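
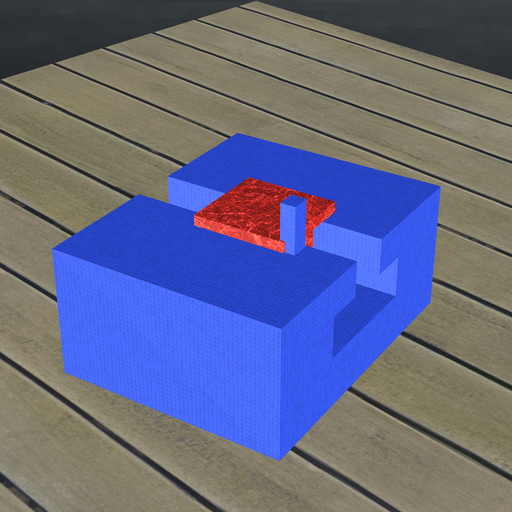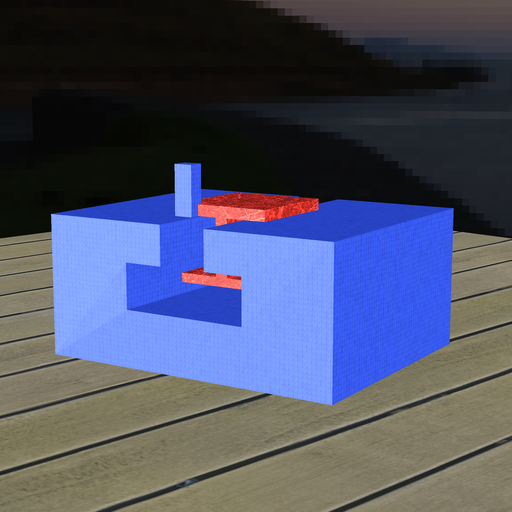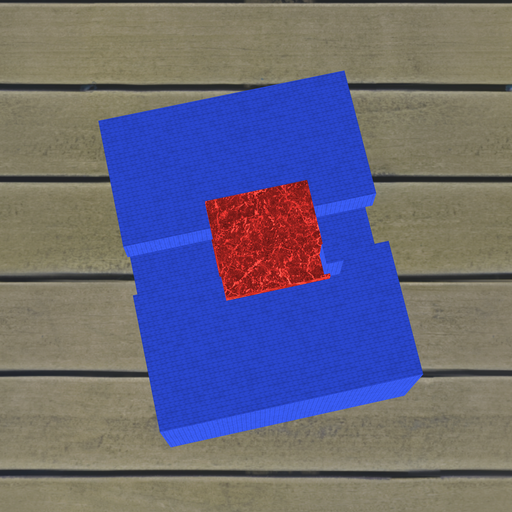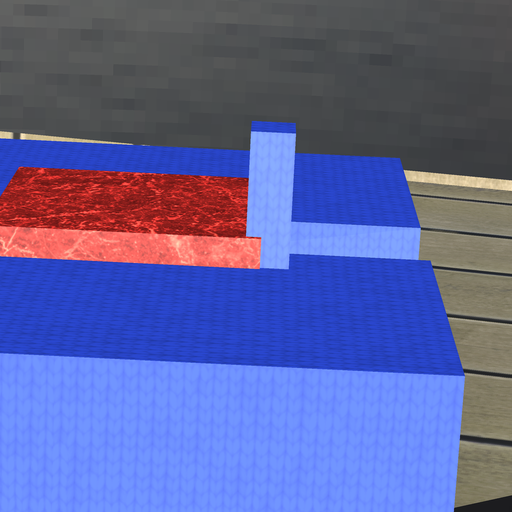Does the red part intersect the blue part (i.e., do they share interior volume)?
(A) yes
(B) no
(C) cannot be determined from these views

(A) yes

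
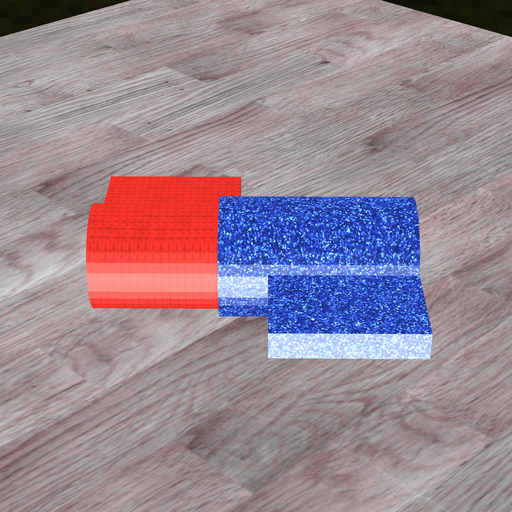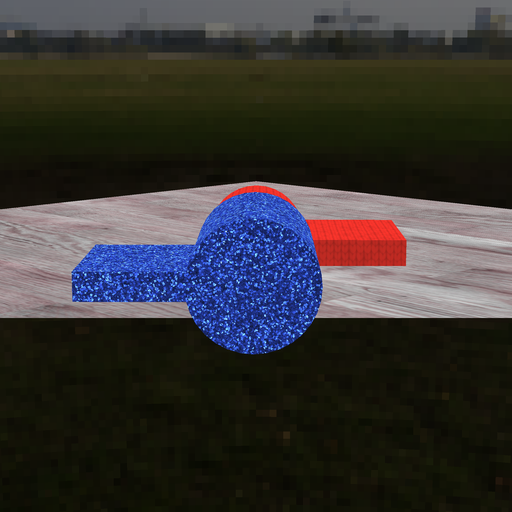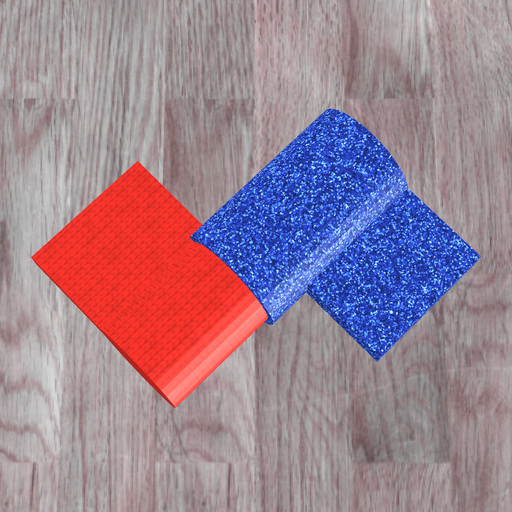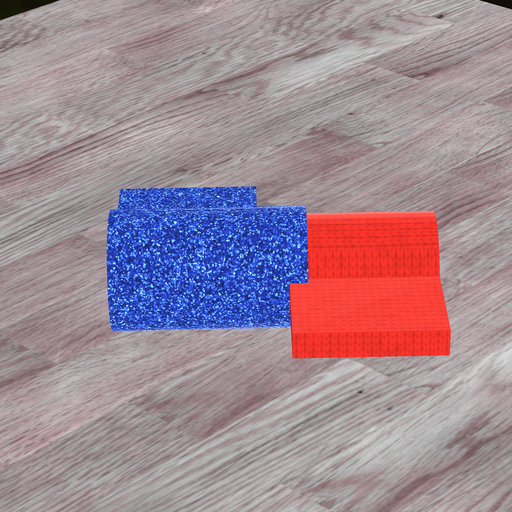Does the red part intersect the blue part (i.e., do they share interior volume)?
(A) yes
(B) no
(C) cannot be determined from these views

(A) yes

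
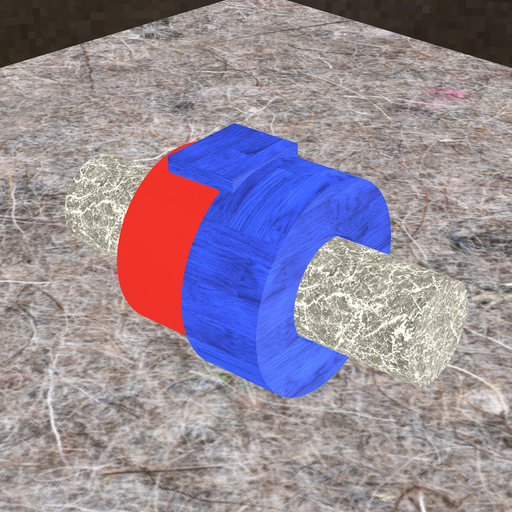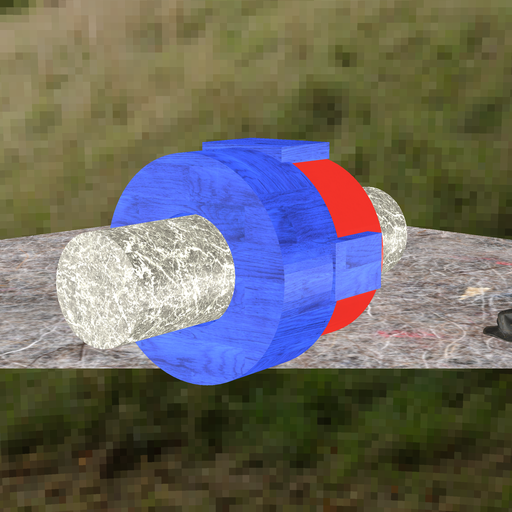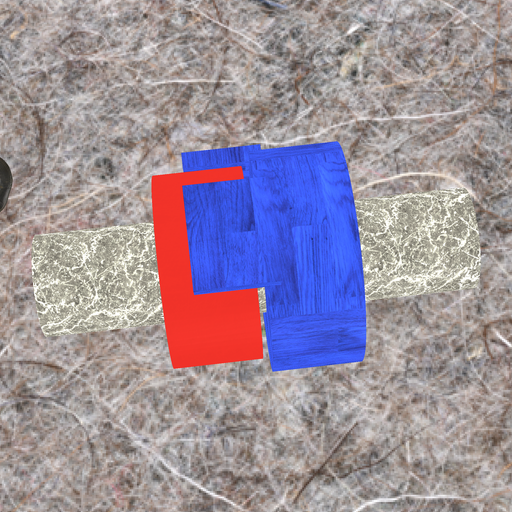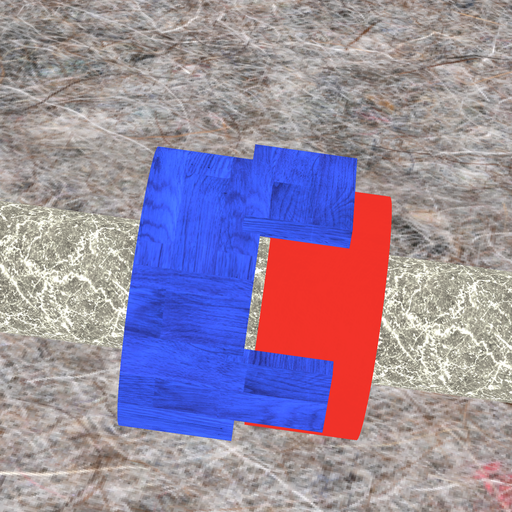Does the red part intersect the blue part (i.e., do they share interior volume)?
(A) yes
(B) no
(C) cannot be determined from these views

(B) no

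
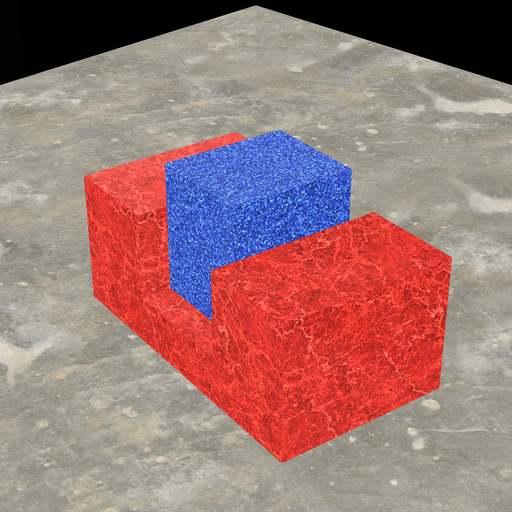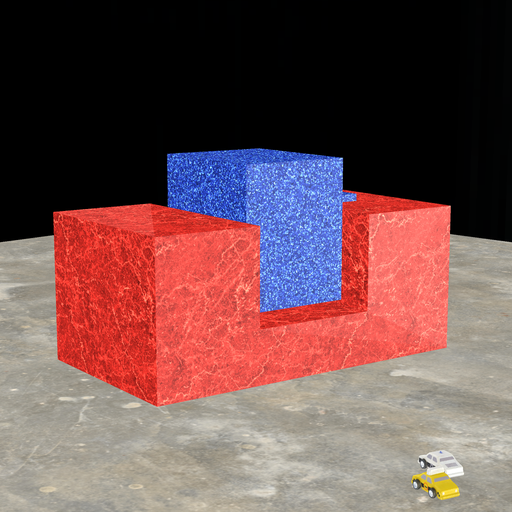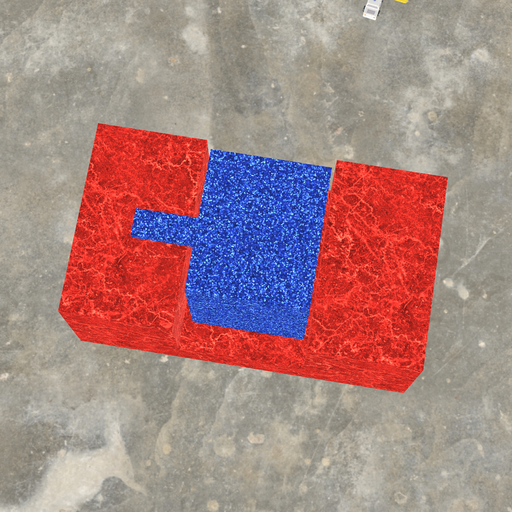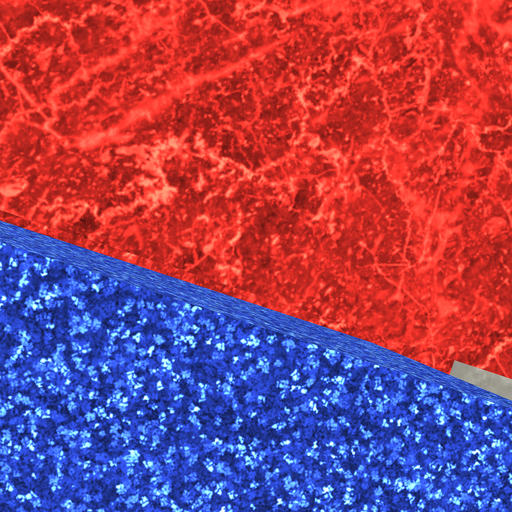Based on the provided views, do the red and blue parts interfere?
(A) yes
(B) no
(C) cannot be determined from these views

(B) no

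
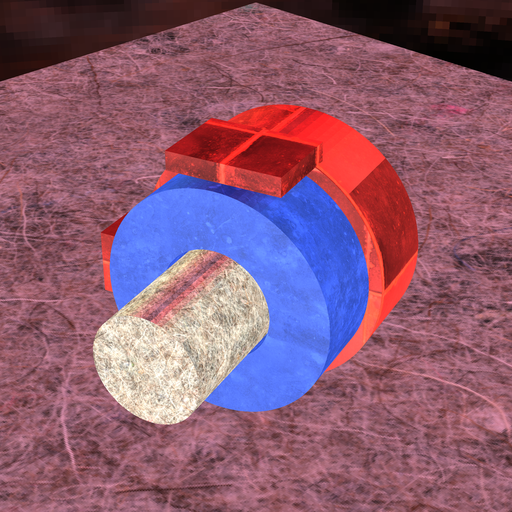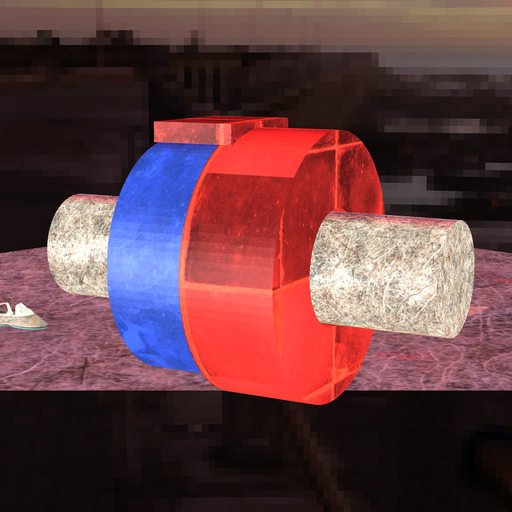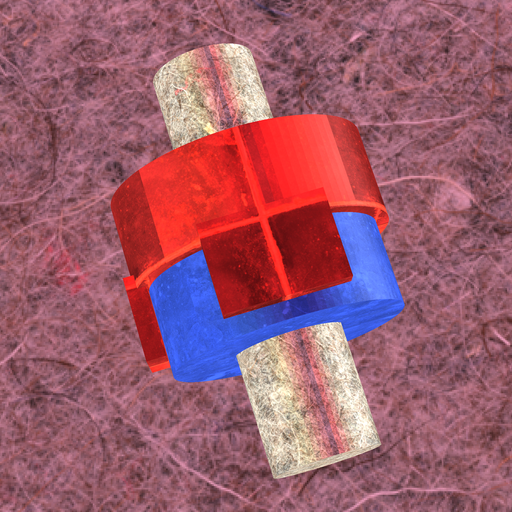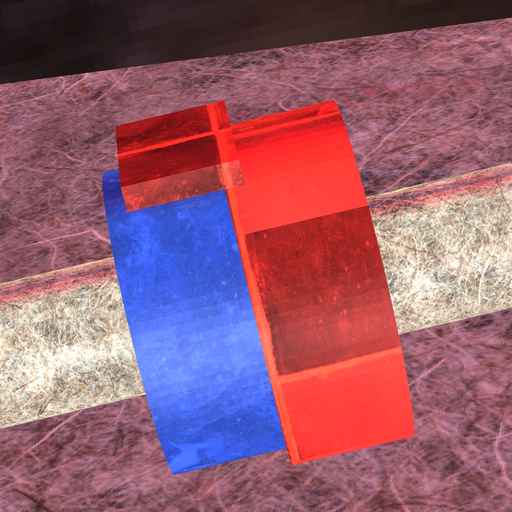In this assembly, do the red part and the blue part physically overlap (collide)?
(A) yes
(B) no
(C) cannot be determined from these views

(A) yes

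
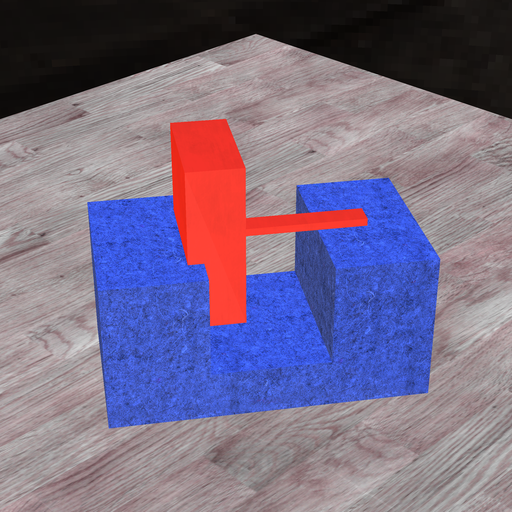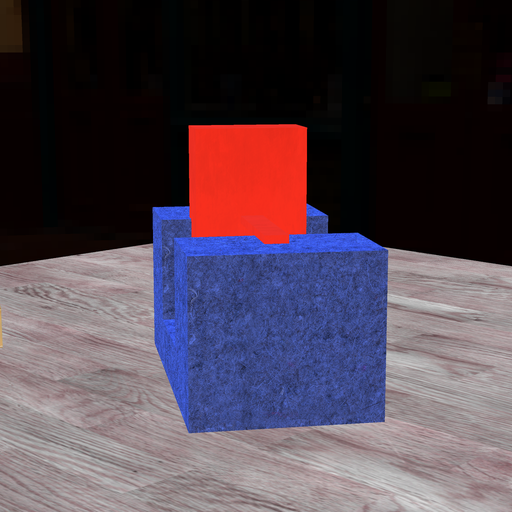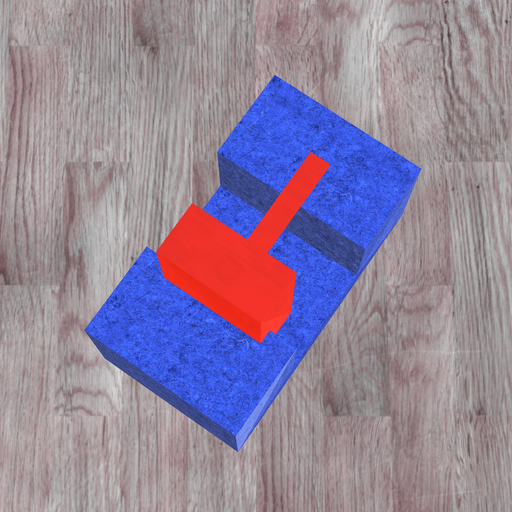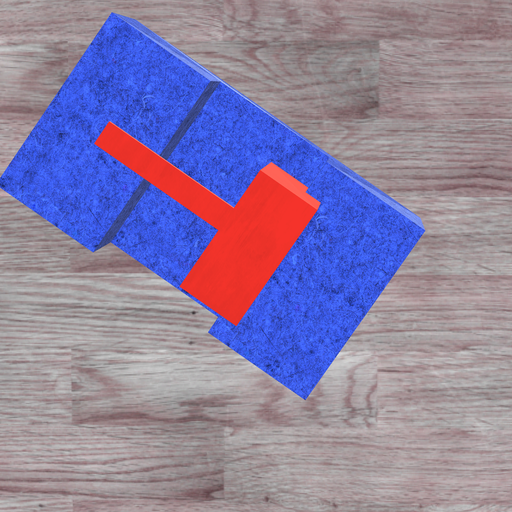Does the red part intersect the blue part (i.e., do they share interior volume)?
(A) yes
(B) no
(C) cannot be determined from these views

(A) yes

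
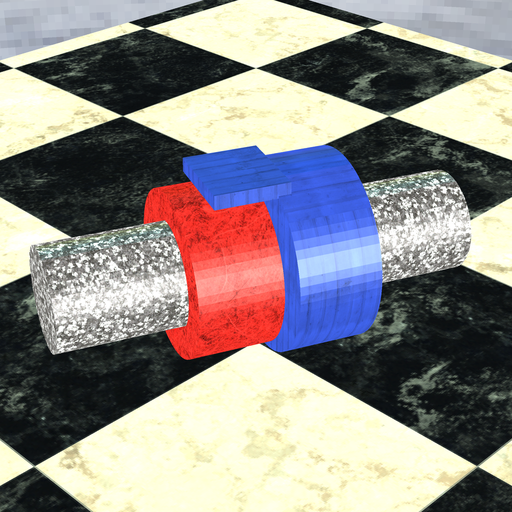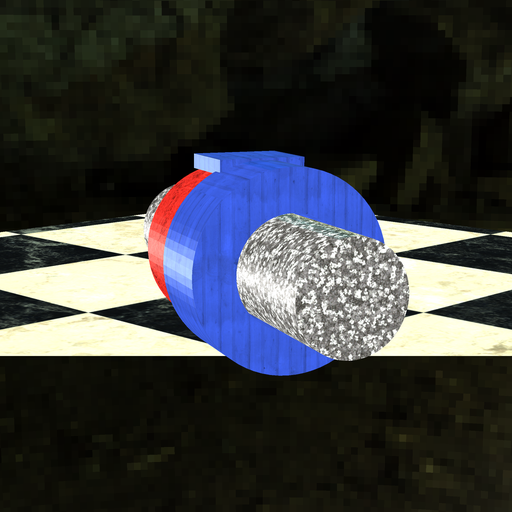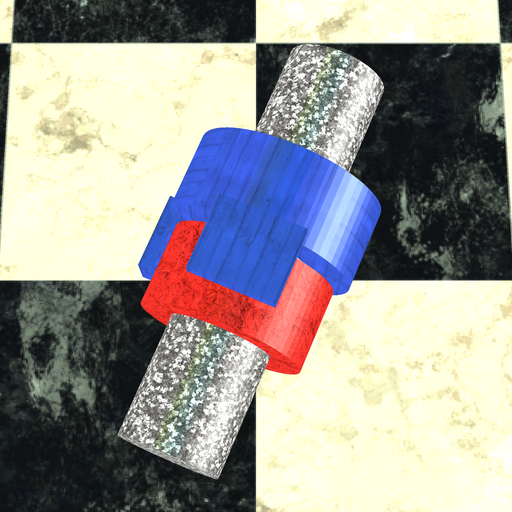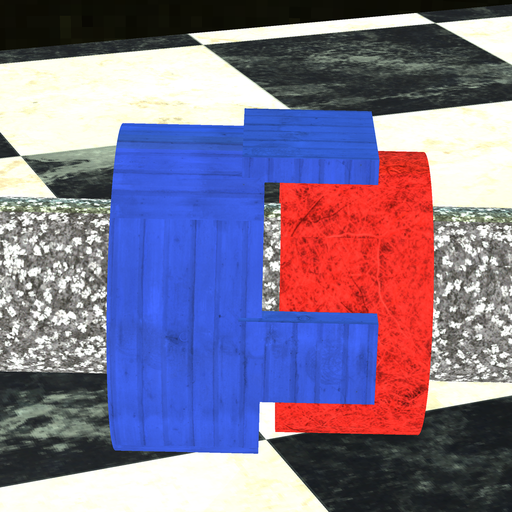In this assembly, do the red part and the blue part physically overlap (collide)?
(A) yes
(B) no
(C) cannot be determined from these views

(B) no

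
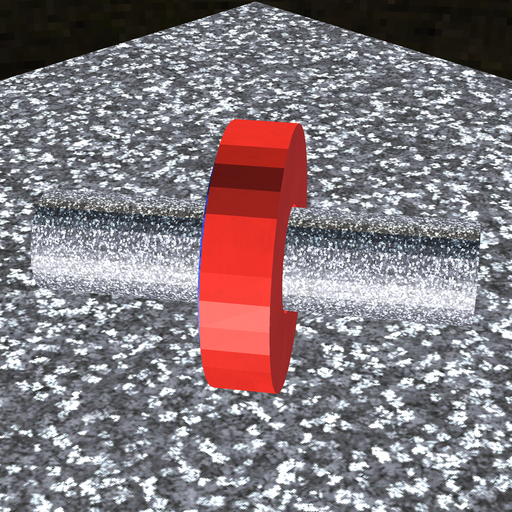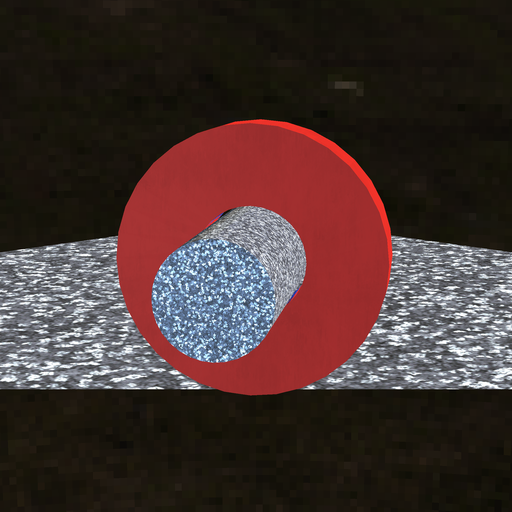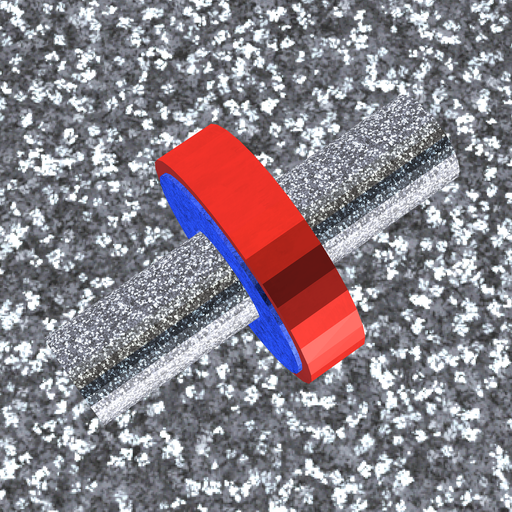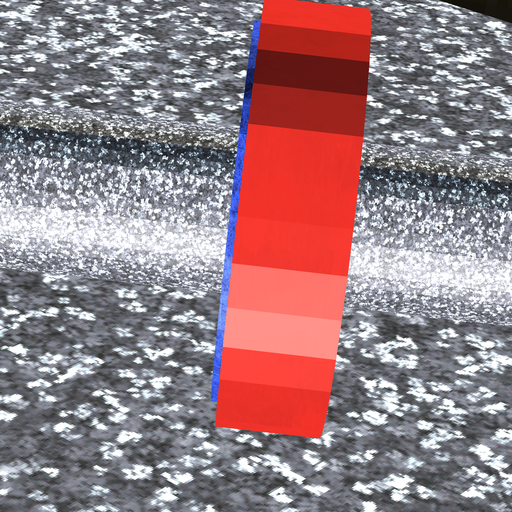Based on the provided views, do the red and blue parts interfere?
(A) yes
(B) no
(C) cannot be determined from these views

(A) yes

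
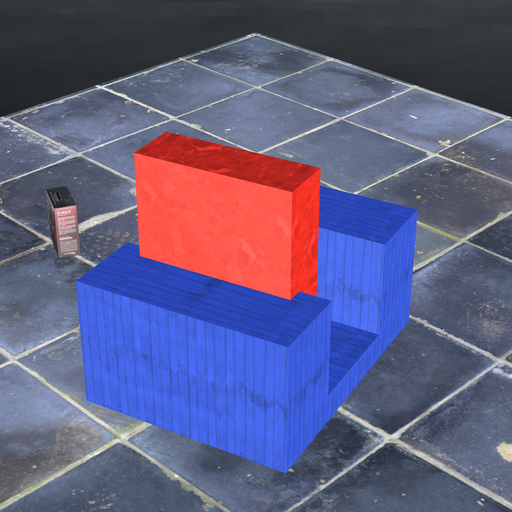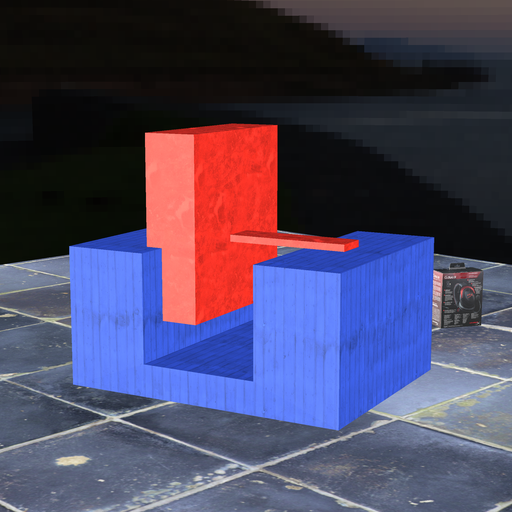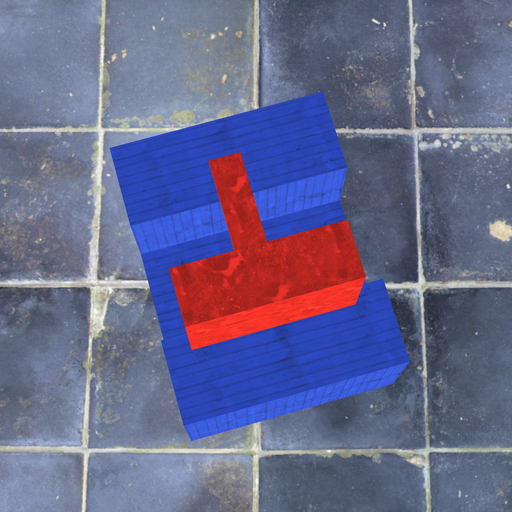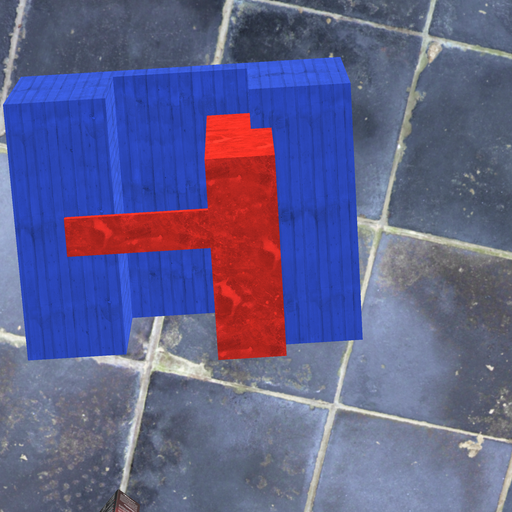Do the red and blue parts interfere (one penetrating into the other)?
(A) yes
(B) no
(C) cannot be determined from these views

(A) yes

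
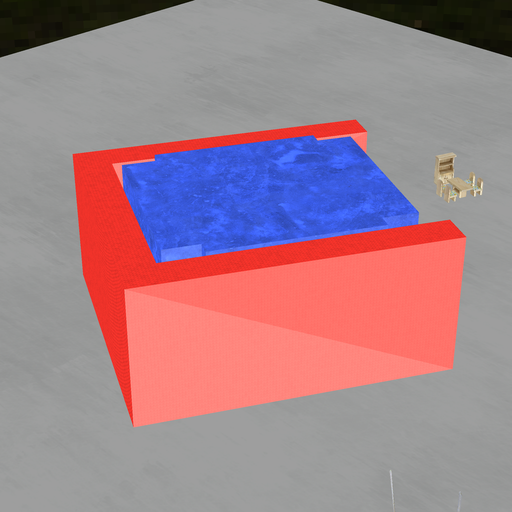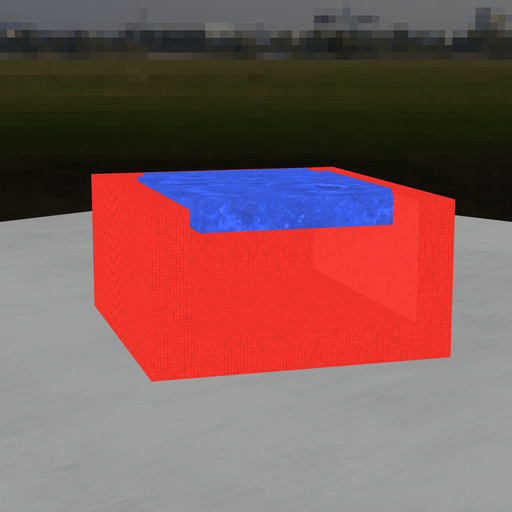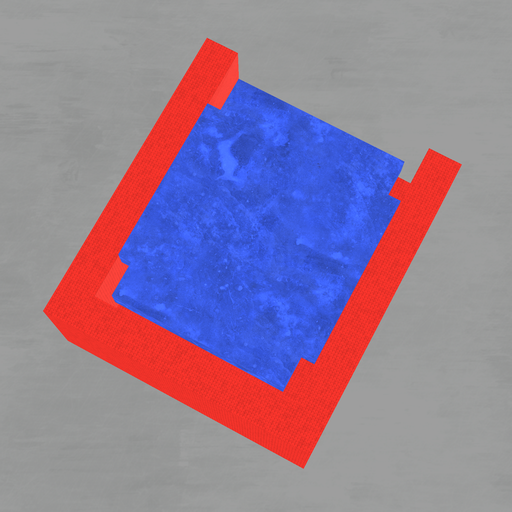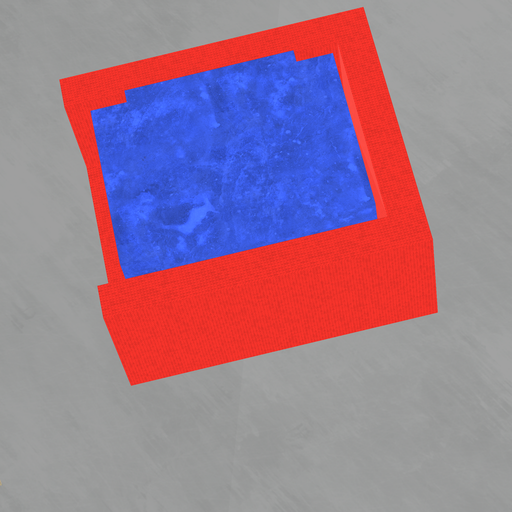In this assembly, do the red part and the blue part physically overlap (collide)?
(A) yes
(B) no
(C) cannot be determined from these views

(B) no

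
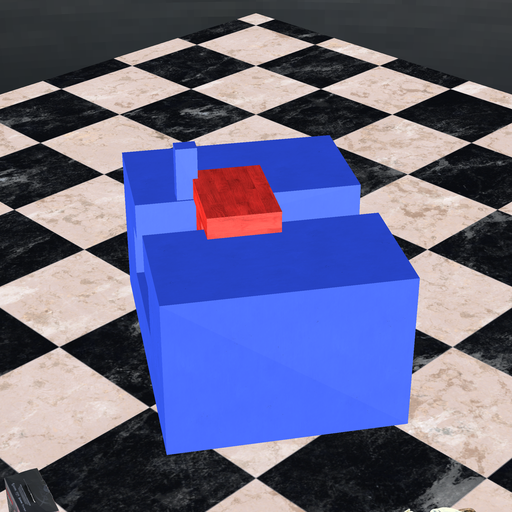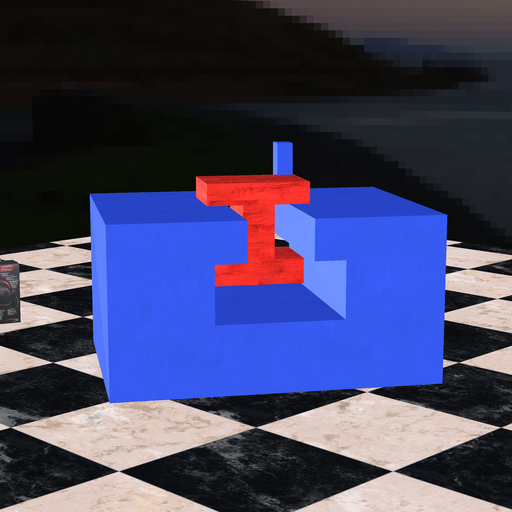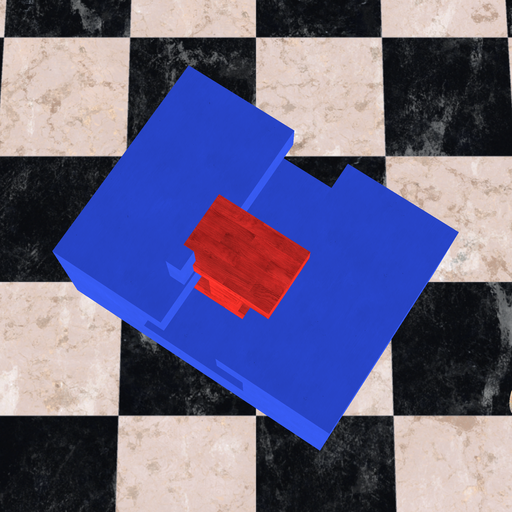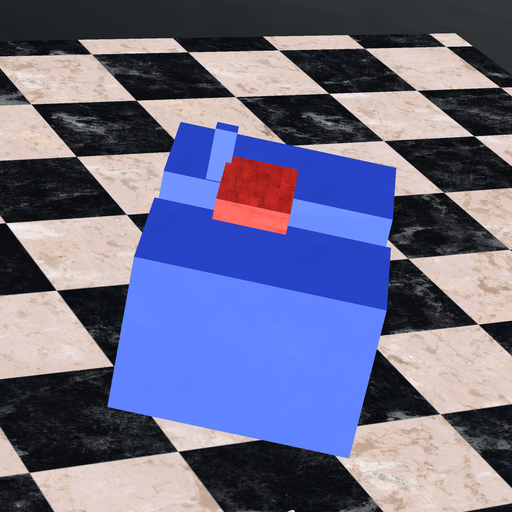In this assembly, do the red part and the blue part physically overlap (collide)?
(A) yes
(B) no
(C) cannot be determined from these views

(A) yes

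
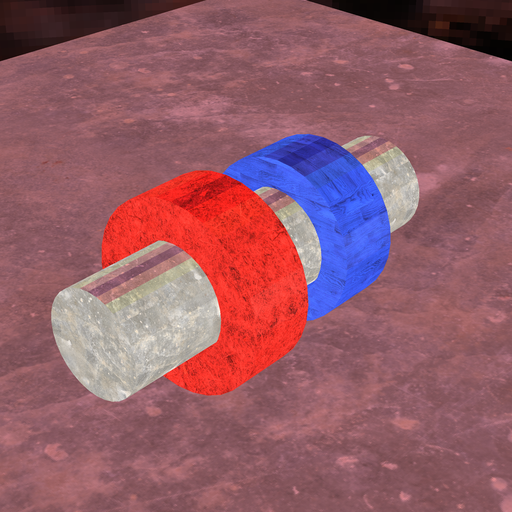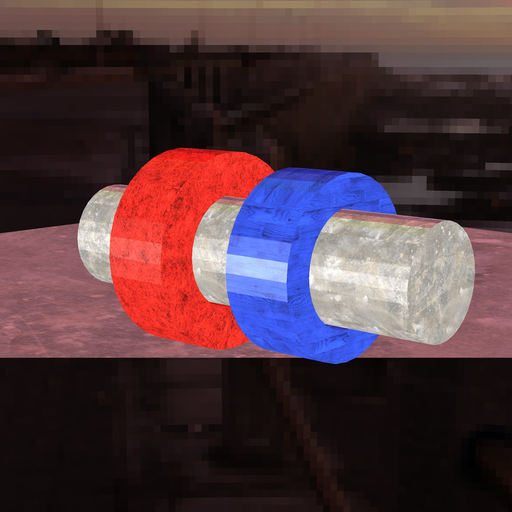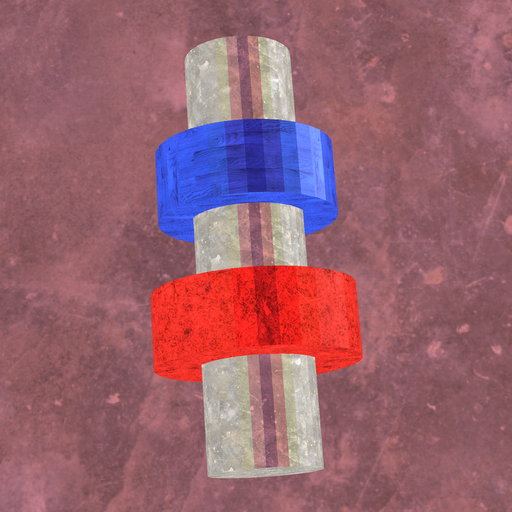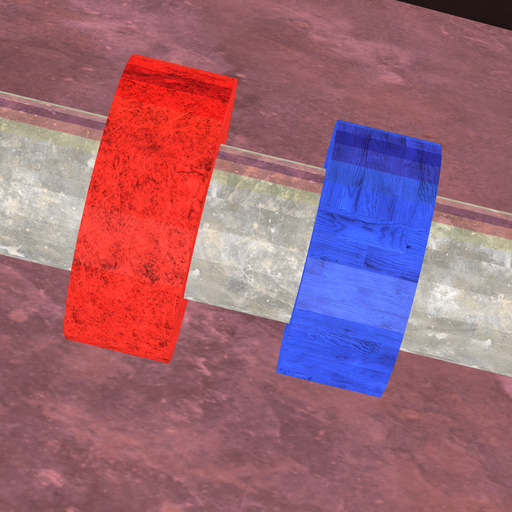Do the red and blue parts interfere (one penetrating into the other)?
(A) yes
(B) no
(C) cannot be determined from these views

(B) no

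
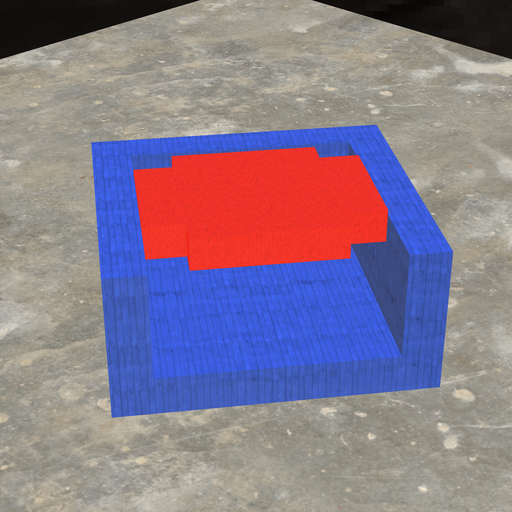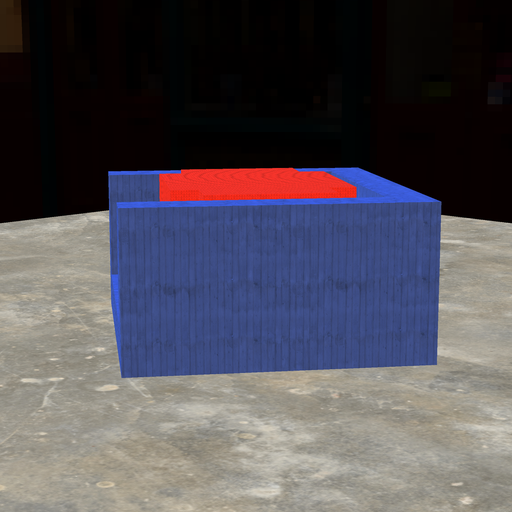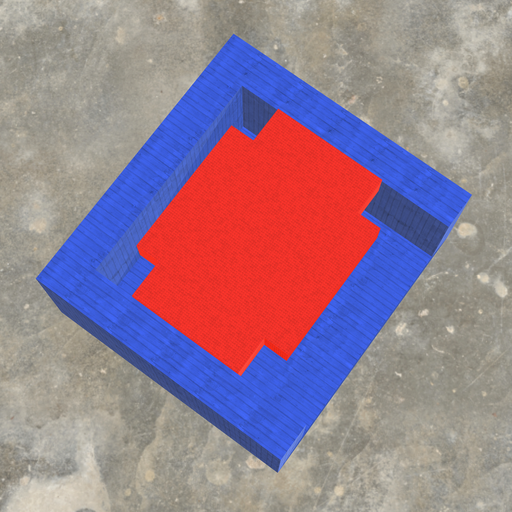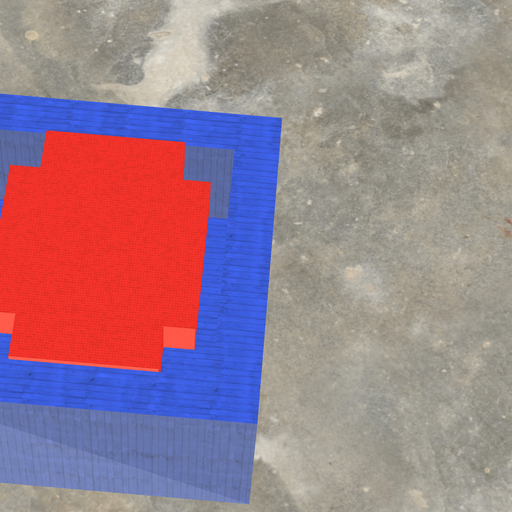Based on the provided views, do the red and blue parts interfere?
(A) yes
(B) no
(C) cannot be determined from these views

(B) no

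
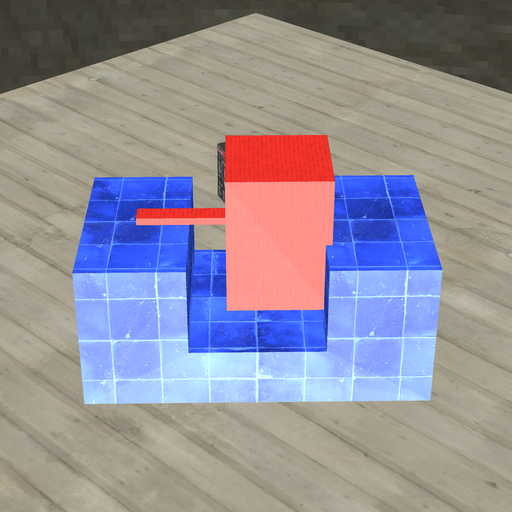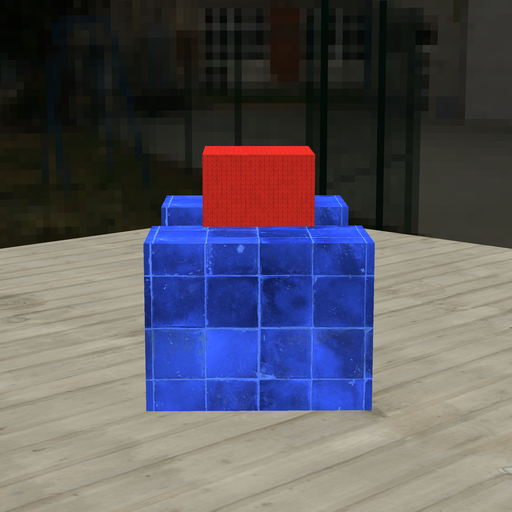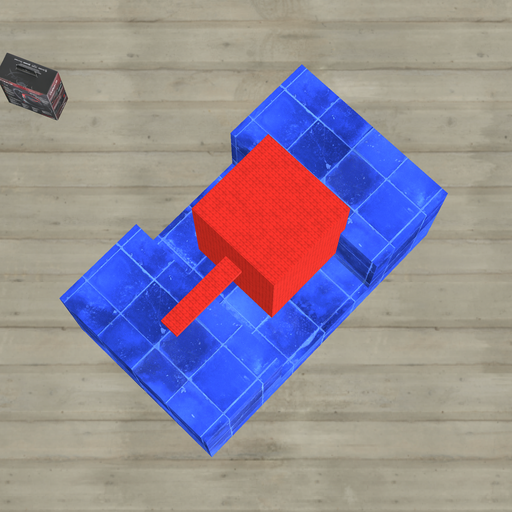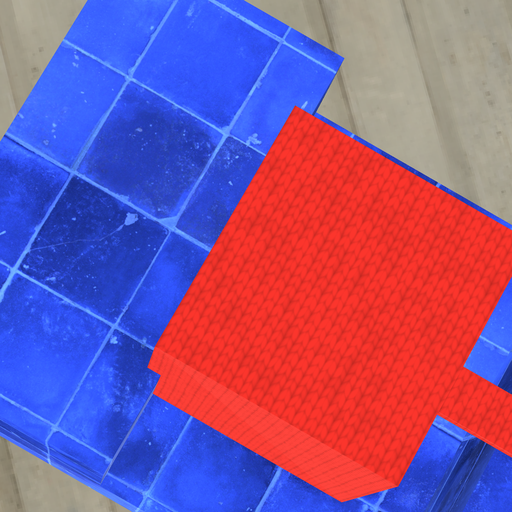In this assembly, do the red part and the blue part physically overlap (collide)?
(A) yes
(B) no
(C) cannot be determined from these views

(A) yes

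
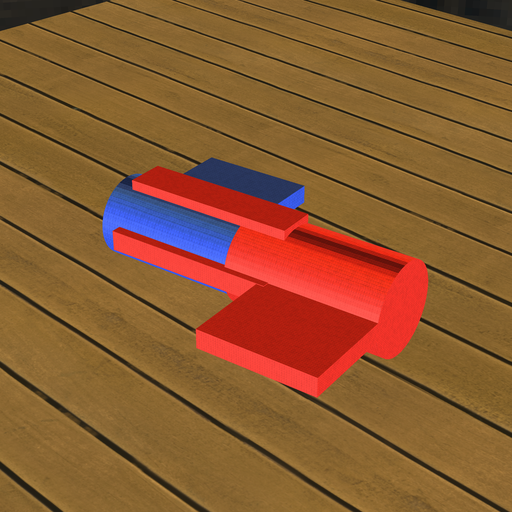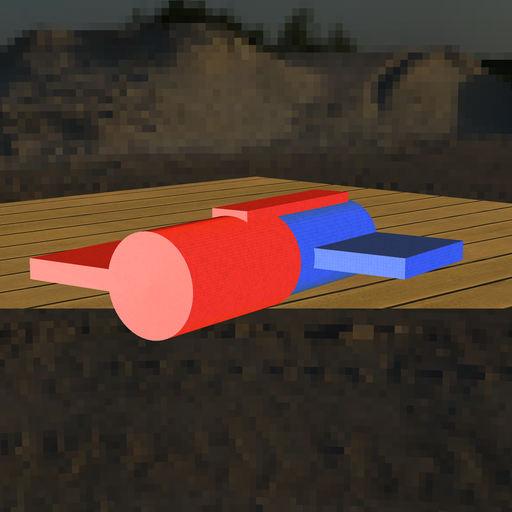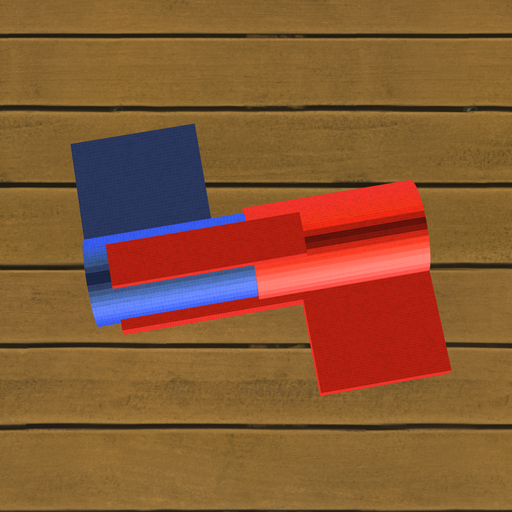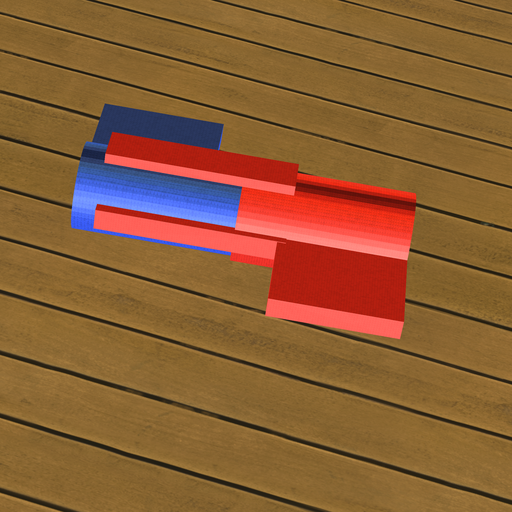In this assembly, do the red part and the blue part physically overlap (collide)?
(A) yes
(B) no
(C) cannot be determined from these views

(A) yes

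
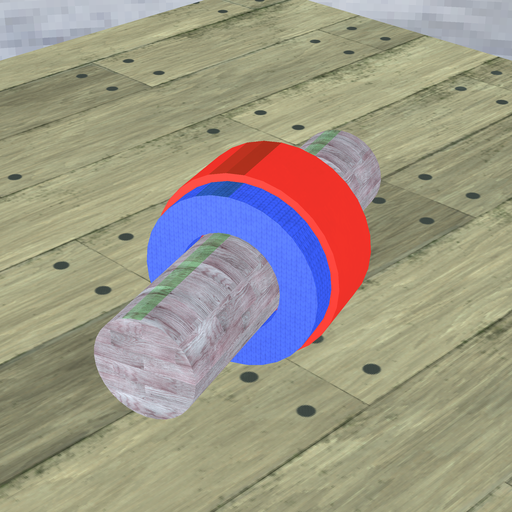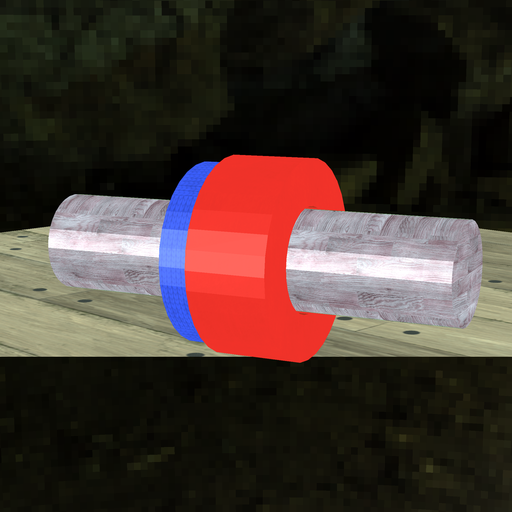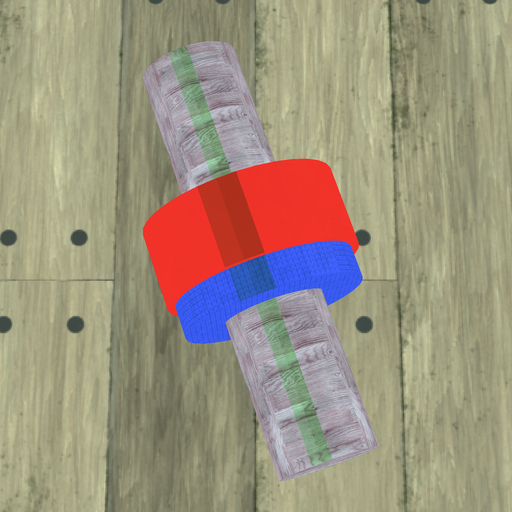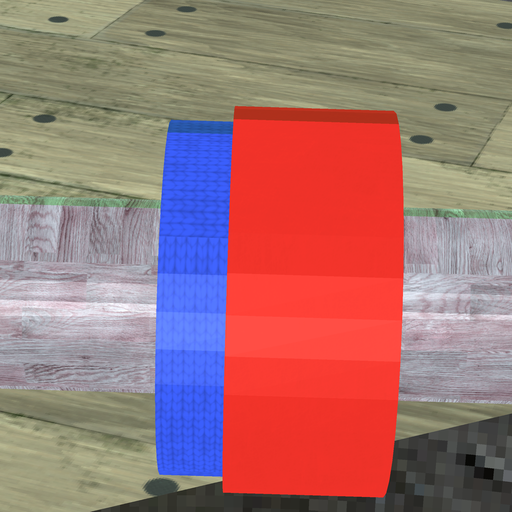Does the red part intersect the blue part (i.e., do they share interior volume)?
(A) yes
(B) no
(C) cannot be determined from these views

(A) yes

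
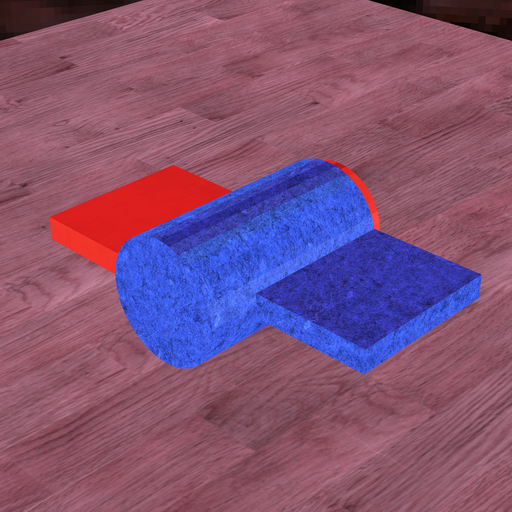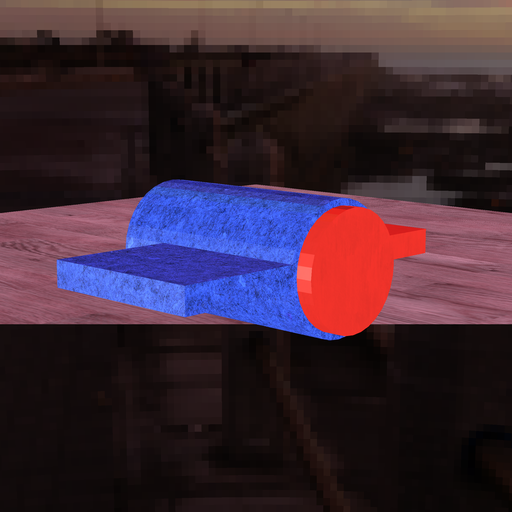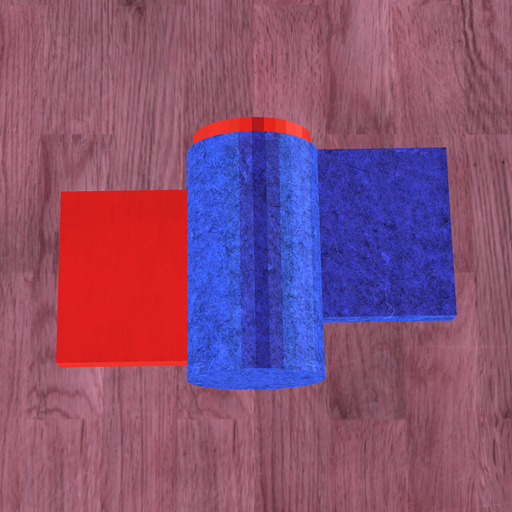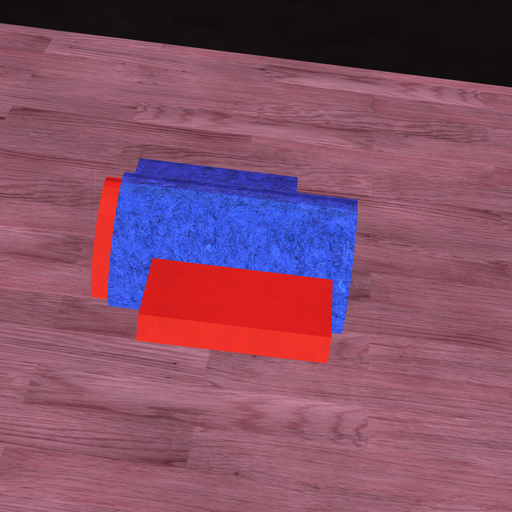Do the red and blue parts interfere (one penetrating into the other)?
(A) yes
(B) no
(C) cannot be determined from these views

(A) yes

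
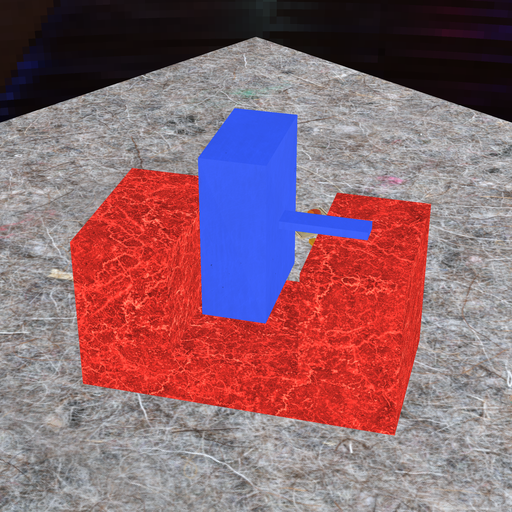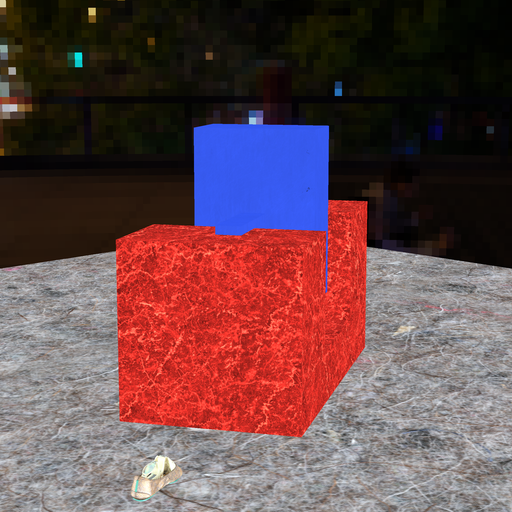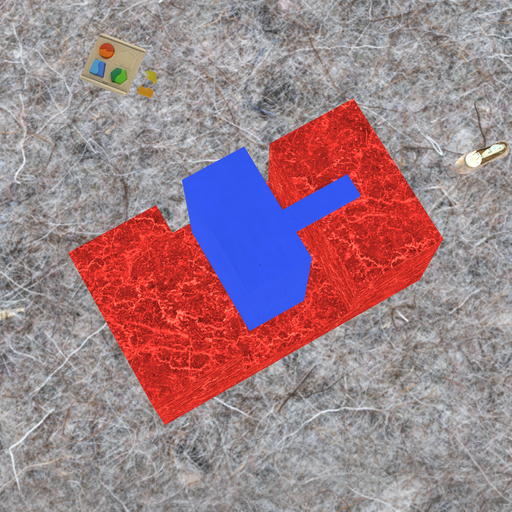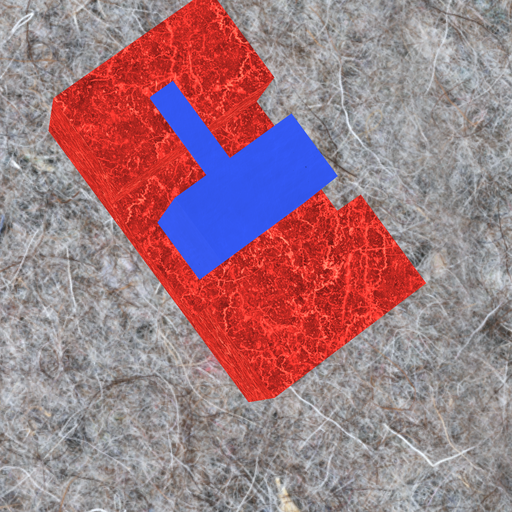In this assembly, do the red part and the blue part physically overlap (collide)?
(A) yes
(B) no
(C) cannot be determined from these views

(B) no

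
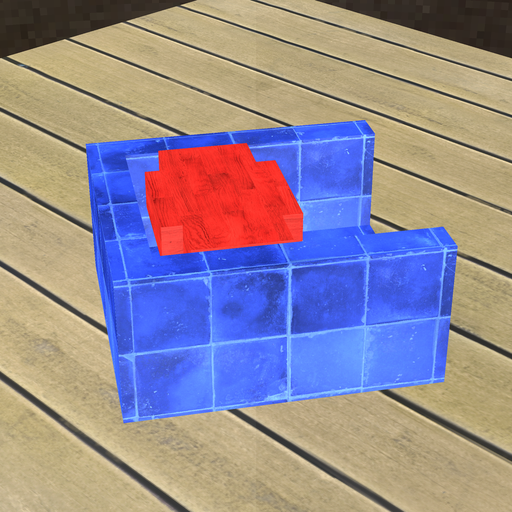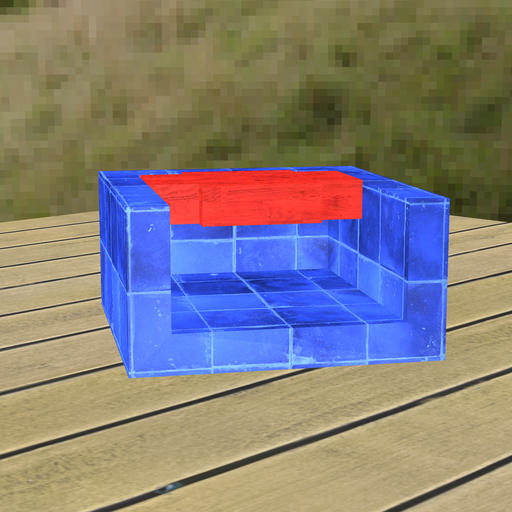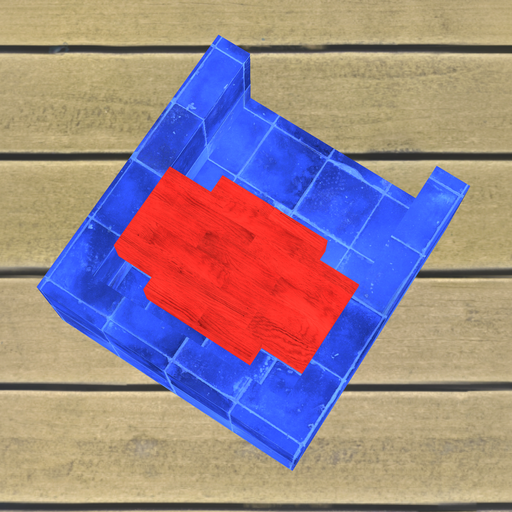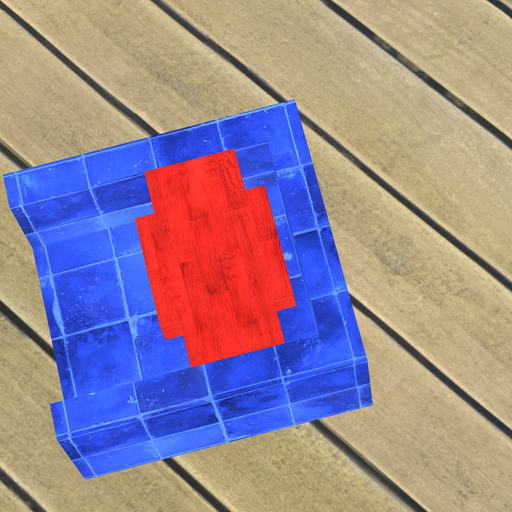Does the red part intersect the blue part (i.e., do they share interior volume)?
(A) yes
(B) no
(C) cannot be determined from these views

(B) no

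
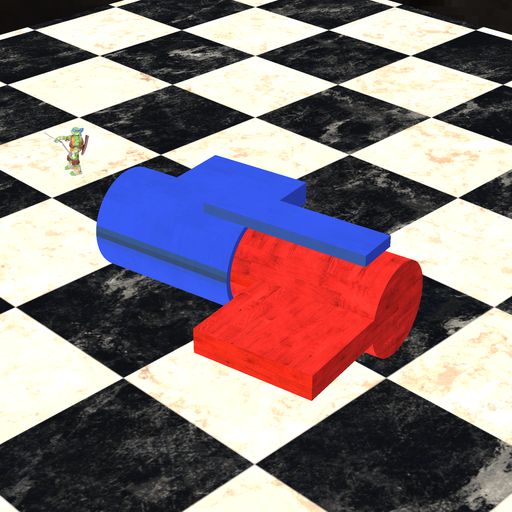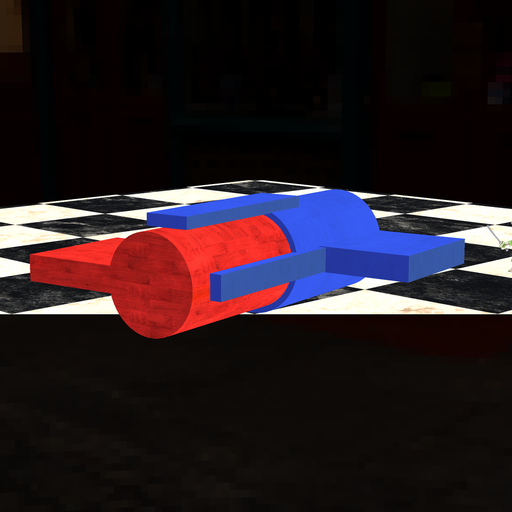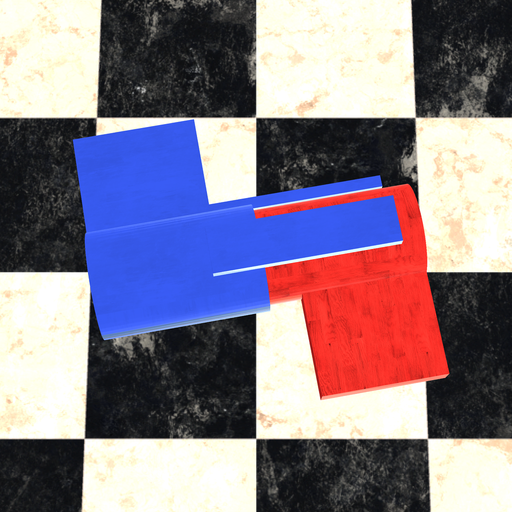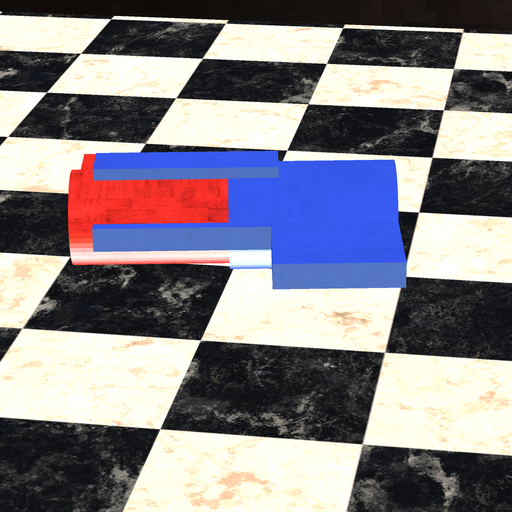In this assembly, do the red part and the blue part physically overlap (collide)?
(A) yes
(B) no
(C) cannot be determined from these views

(A) yes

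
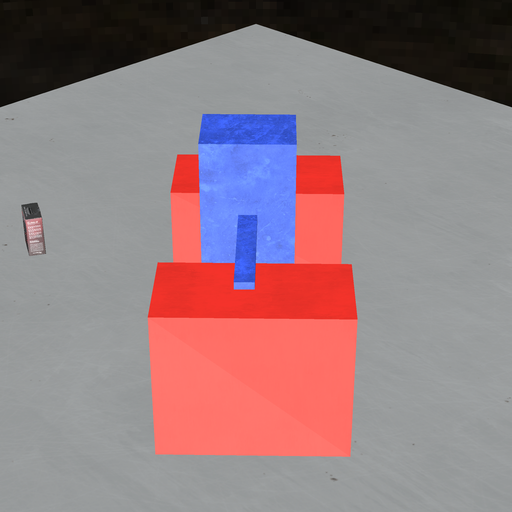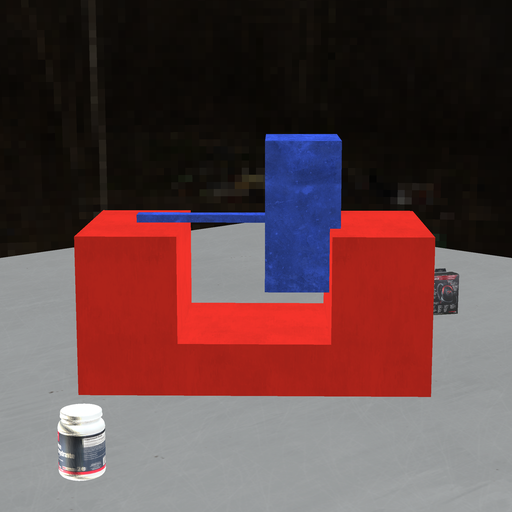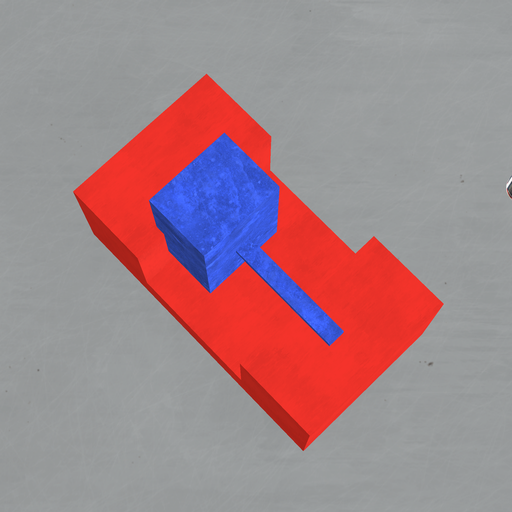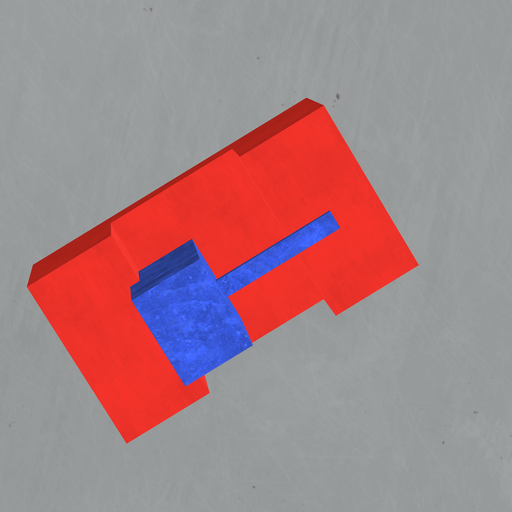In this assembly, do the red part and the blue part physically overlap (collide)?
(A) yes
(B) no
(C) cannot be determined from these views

(A) yes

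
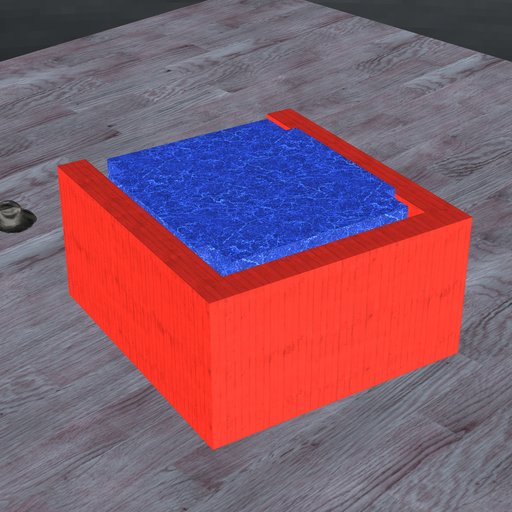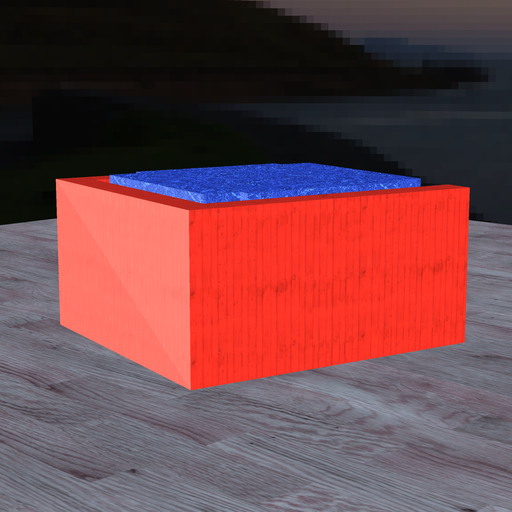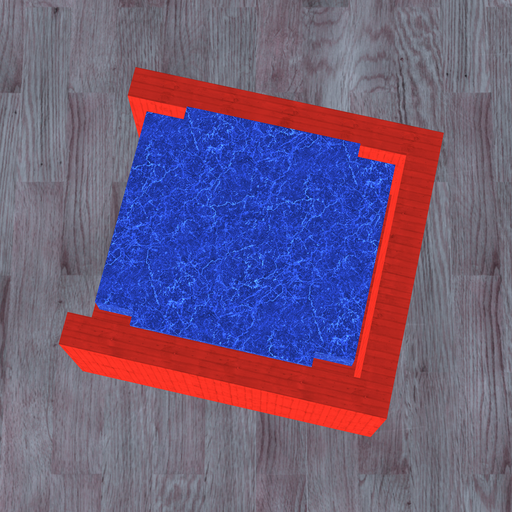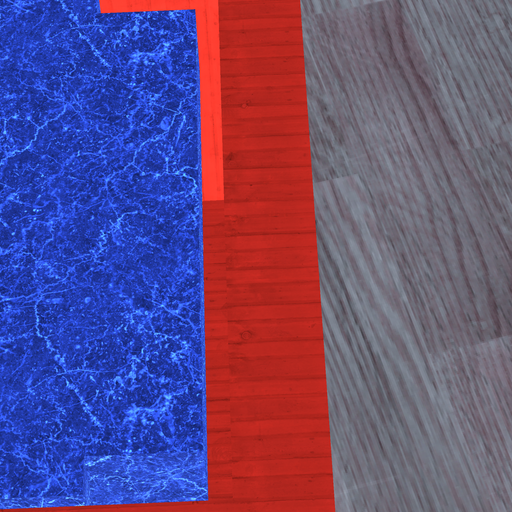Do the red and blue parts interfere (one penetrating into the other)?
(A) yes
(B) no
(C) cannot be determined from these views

(B) no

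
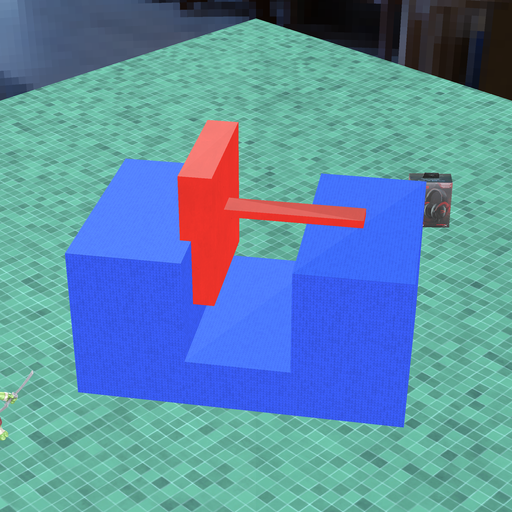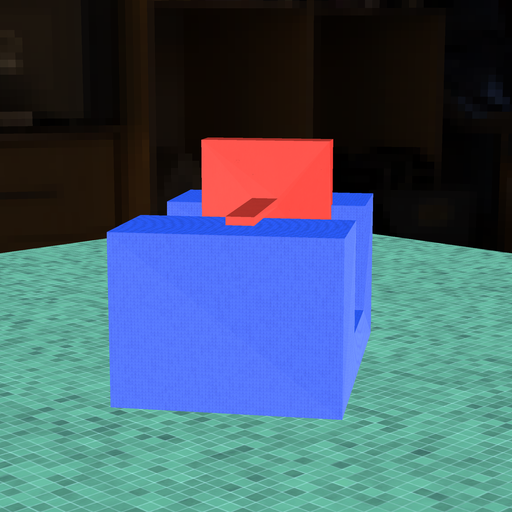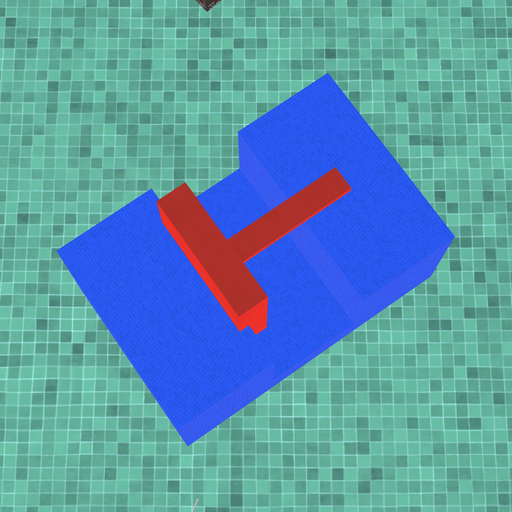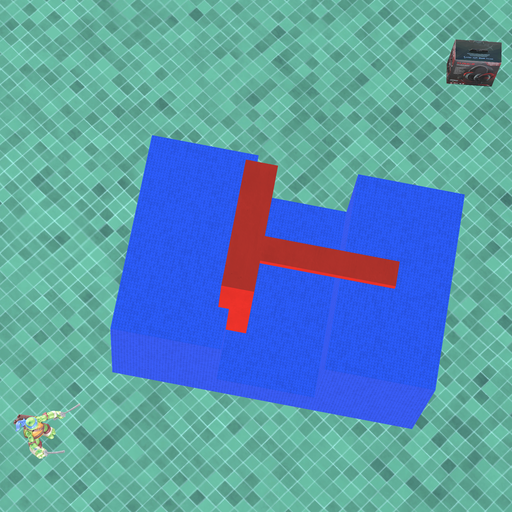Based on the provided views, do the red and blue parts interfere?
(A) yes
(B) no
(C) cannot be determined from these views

(A) yes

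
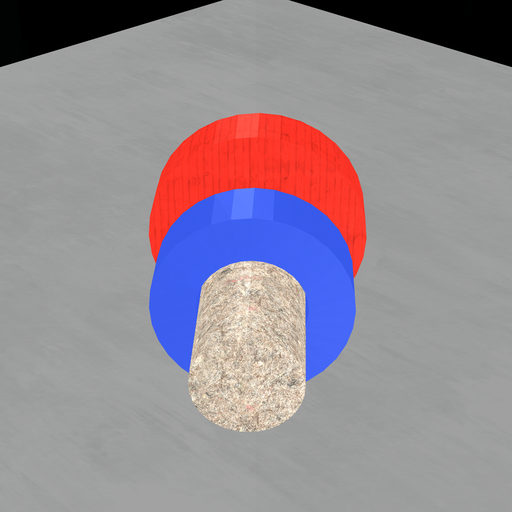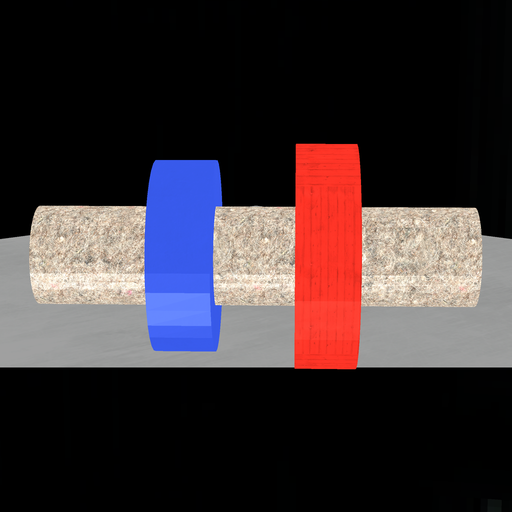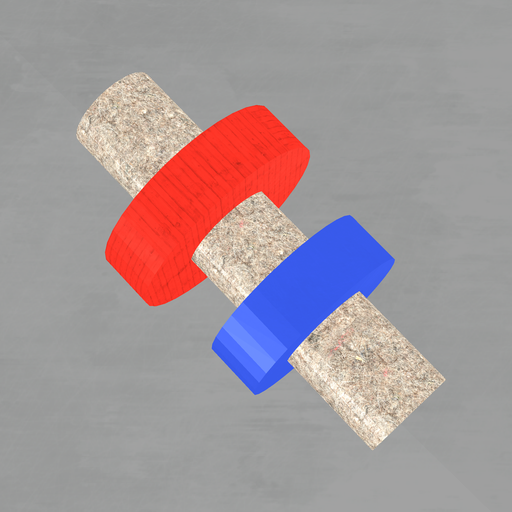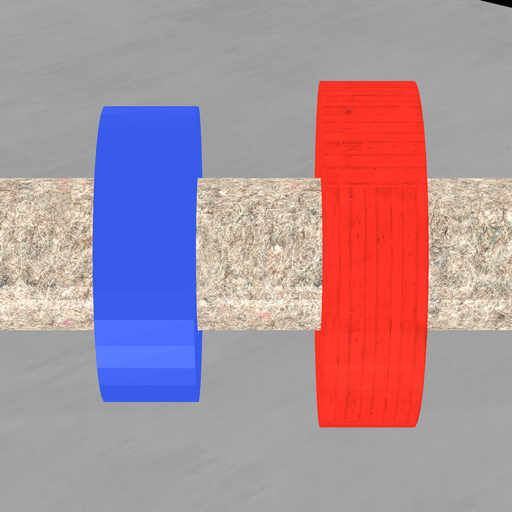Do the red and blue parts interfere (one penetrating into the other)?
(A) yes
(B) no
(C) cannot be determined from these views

(B) no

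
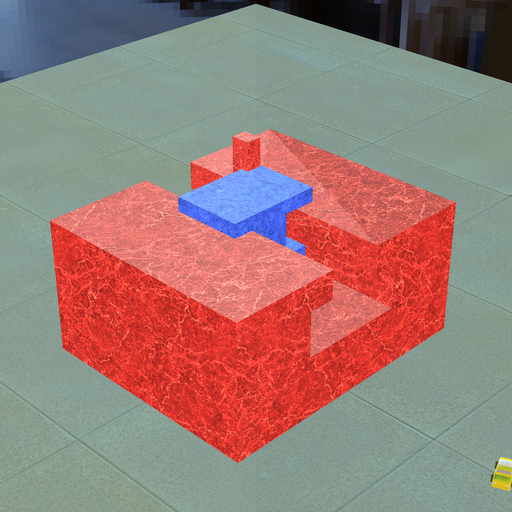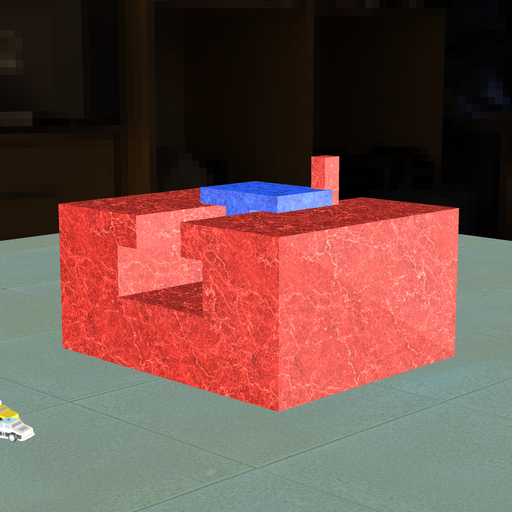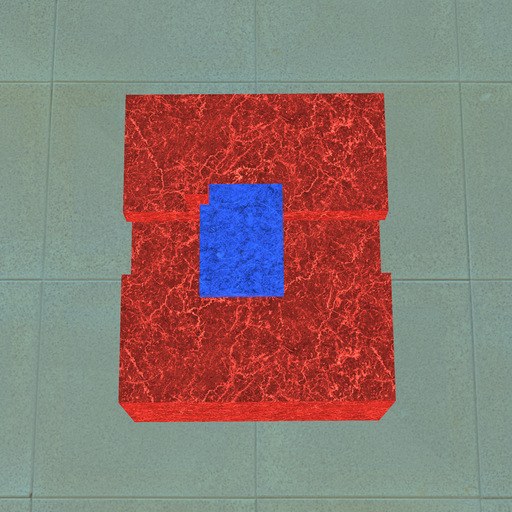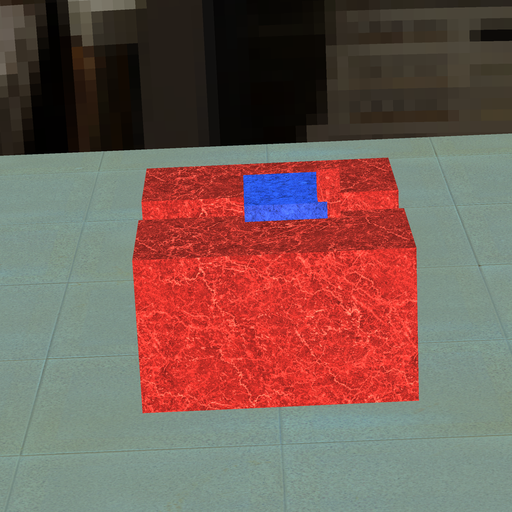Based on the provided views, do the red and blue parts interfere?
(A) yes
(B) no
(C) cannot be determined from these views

(A) yes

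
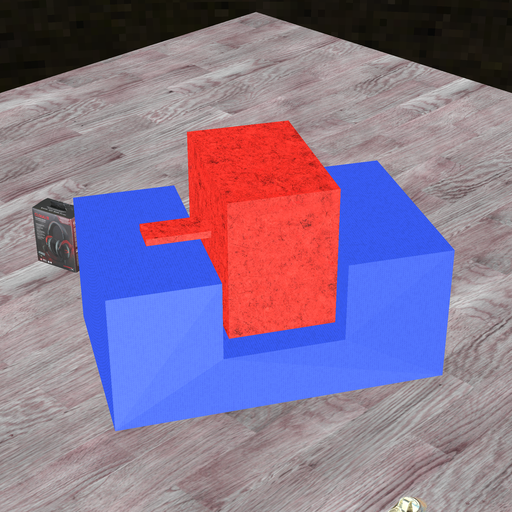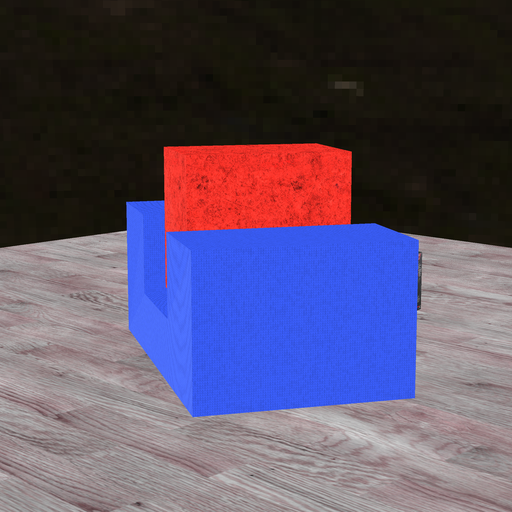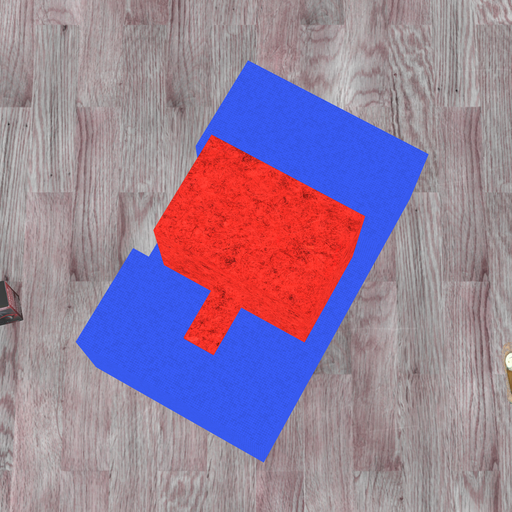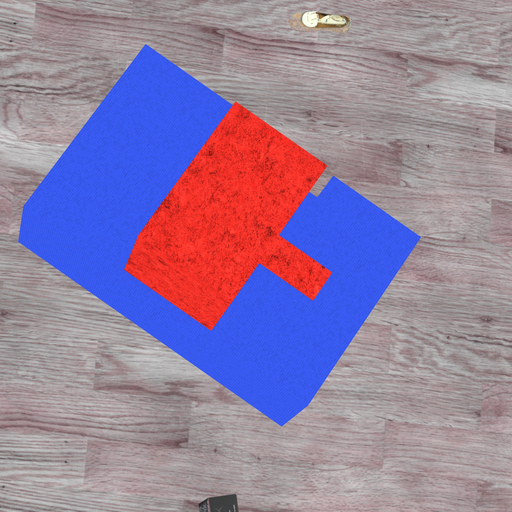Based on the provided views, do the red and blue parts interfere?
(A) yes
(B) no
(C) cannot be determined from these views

(B) no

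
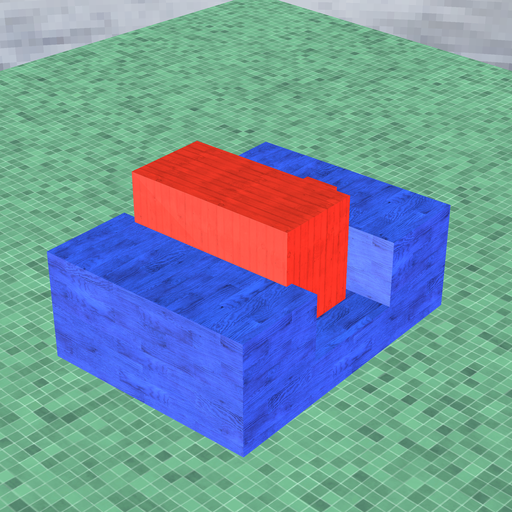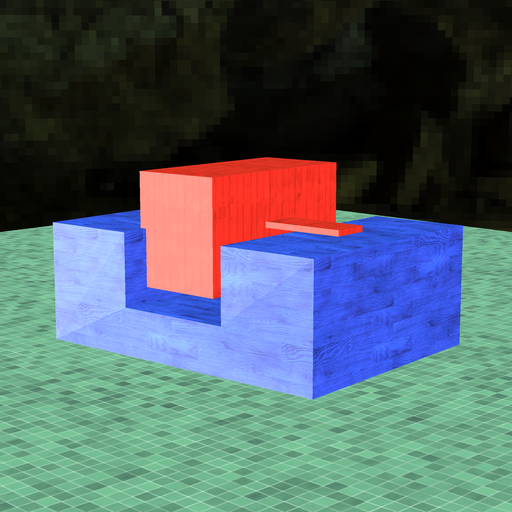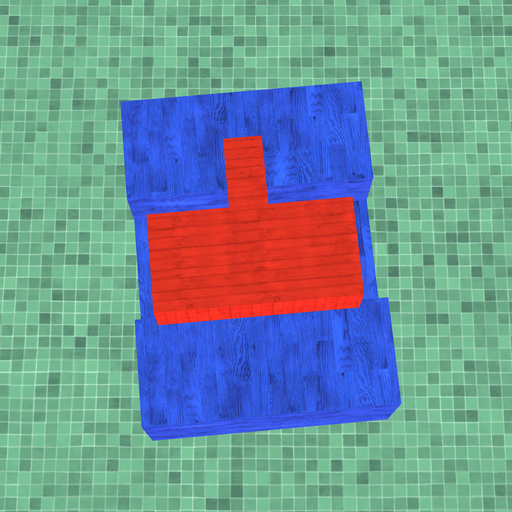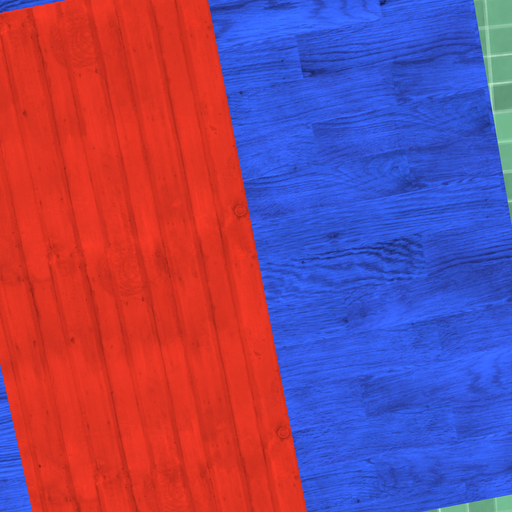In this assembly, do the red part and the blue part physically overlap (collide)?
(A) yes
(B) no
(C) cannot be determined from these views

(A) yes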